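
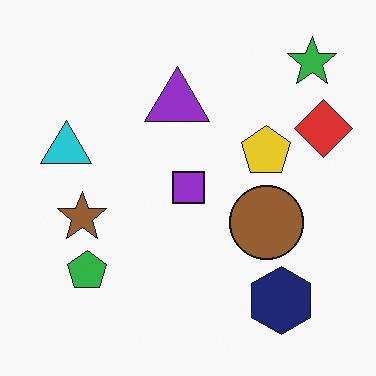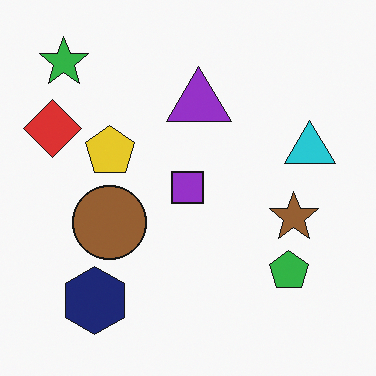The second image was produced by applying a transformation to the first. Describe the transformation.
The image was flipped horizontally (left ↔ right).

The red diamond is in the right of the first image and the left of the second — shapes on opposite sides of the vertical midline have swapped in a mirror flip.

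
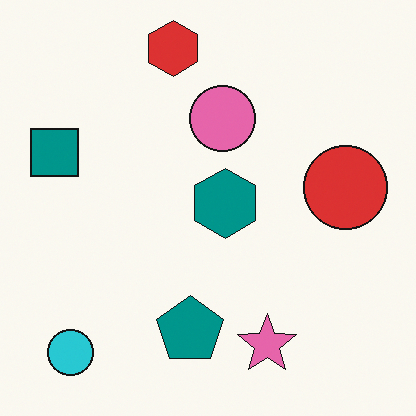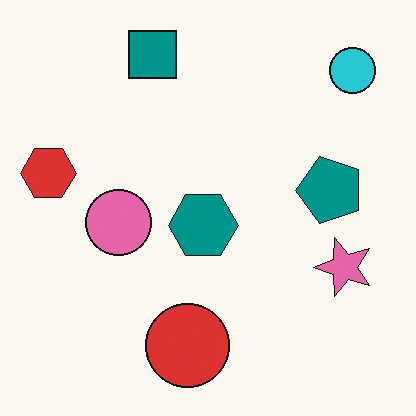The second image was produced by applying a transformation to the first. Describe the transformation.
The second image is the first transposed (reflected across the top-left ↔ bottom-right diagonal).

Shapes have swapped their row and column positions — what was in the top-right is now in the bottom-left — a diagonal reflection.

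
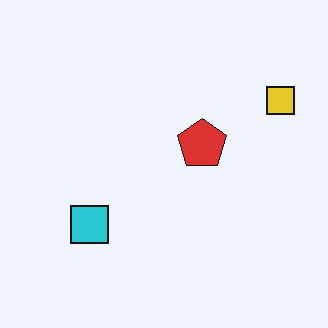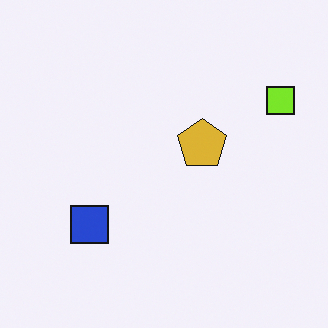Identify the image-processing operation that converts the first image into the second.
This is the original image hue-shifted slightly.

Every shape's color has rotated by the same amount around the hue wheel — a uniform hue shift.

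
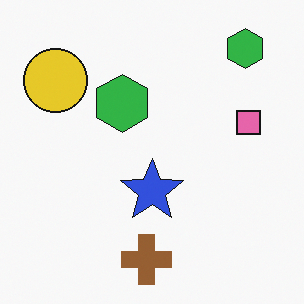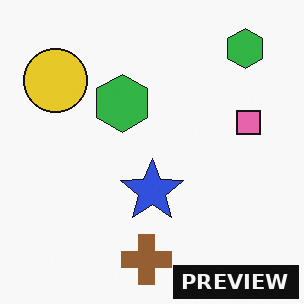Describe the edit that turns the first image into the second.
The second image is the first watermarked with the text "PREVIEW" in the lower-right corner.

A dark label reading "PREVIEW" appears in the lower-right corner.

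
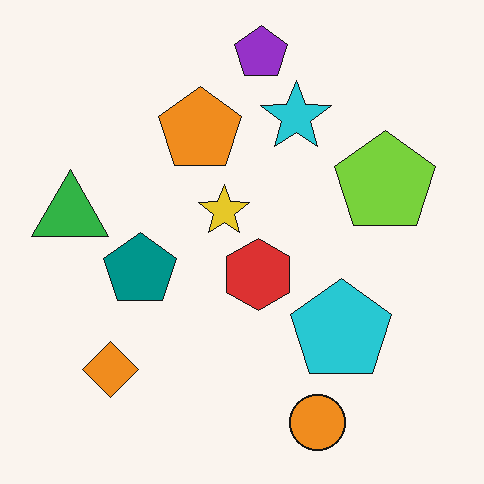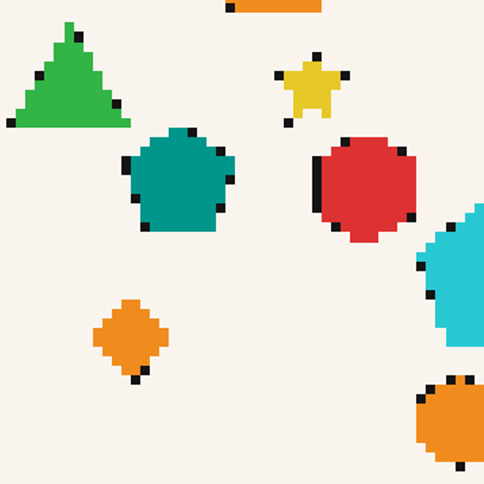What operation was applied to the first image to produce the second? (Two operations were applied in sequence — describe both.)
It was moderately pixelated, then cropped slightly and scaled back up.

Shapes are reduced to large square blocks; fine edges and outlines are lost — a downscale-then-upscale (mosaic) effect. The visible shapes are larger and the field of view is narrower; shapes near the original edges may be partly or wholly outside the frame — a crop-and-rescale.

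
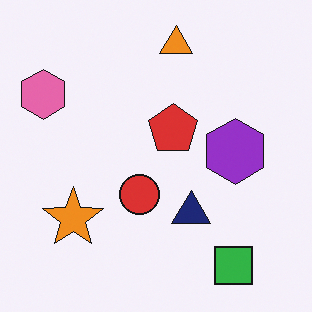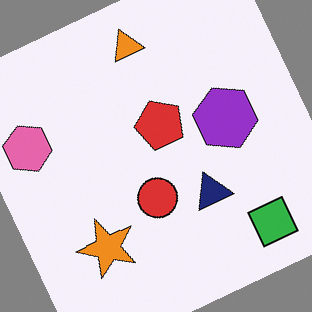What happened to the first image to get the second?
The transformation is: rotated counter-clockwise by a clearly visible amount.

Every shape is tilted by the same angle and the image corners show triangular fill wedges — a whole-image rotation by a non-right angle.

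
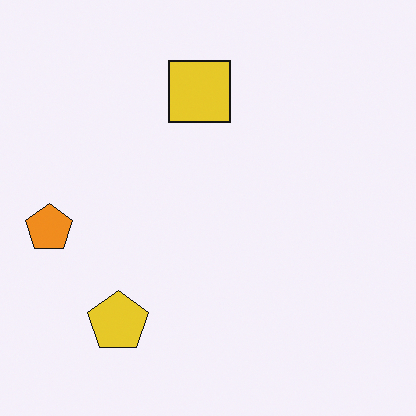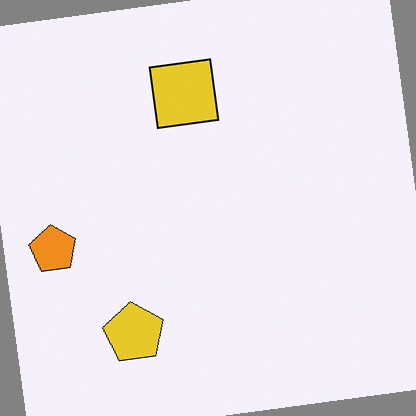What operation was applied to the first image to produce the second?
The image was rotated counter-clockwise by a slight angle.

Every shape is tilted by the same angle and the image corners show triangular fill wedges — a whole-image rotation by a non-right angle.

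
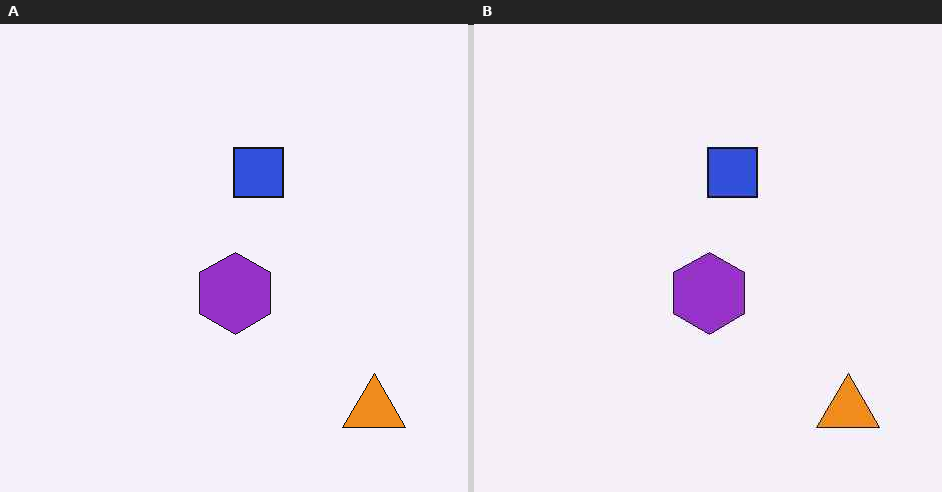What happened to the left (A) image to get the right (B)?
This is the original image given moderate JPEG compression.

Blocky 8×8 compression artifacts appear around shape edges and the flat background shows ringing — characteristic JPEG degradation.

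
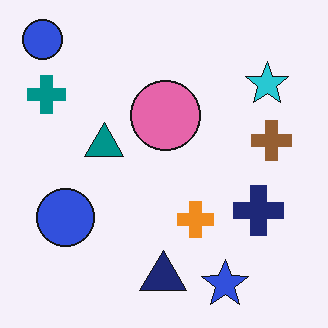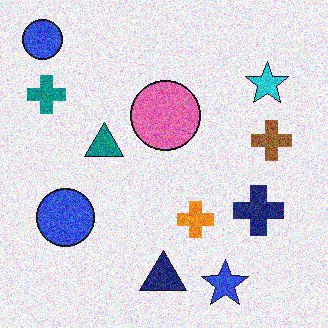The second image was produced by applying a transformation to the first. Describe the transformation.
The image was degraded with strong gaussian noise.

Random speckle covers the whole image, including the flat background.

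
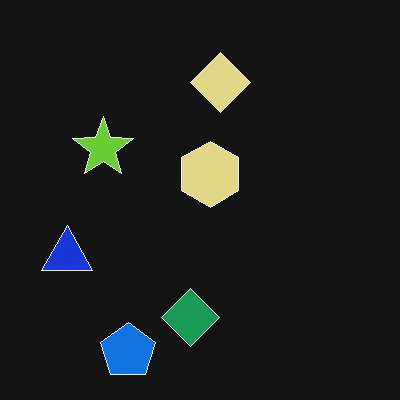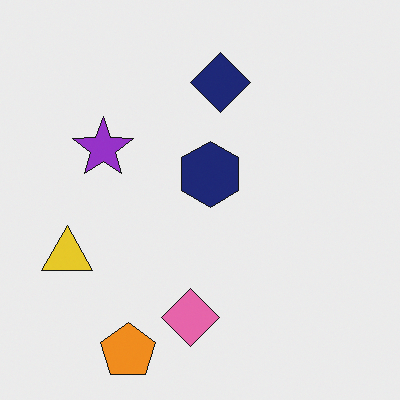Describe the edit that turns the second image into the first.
The first image is the second color-inverted (negative).

The light background has become dark and every shape's color is its complement — a photographic negative.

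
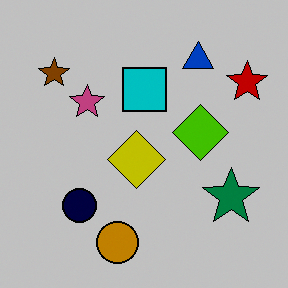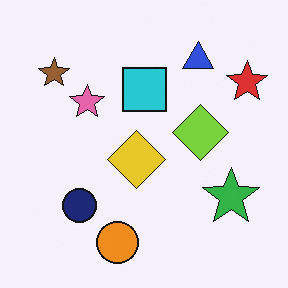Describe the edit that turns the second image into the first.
The transformation is: heavily posterized to just a handful of flat colors.

Each flat color has snapped to a coarser quantized level — most visibly, the near-white background has dropped to a flat grey.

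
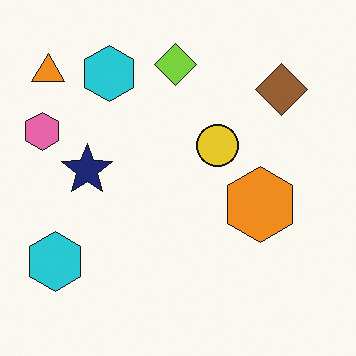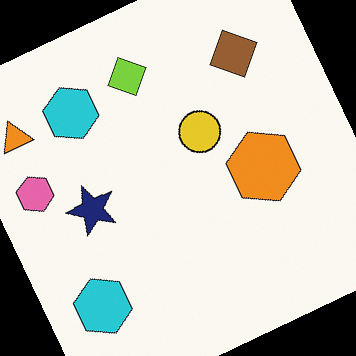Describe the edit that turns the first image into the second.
The transformation is: rotated counter-clockwise by a clearly visible amount.

Every shape is tilted by the same angle and the image corners show triangular fill wedges — a whole-image rotation by a non-right angle.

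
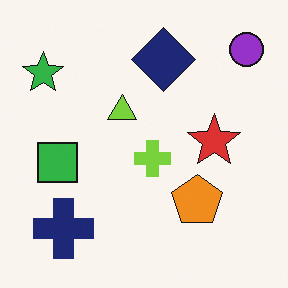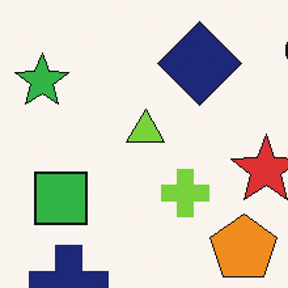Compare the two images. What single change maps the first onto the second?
It was cropped slightly and scaled back up.

The visible shapes are larger and the field of view is narrower; shapes near the original edges may be partly or wholly outside the frame — a crop-and-rescale.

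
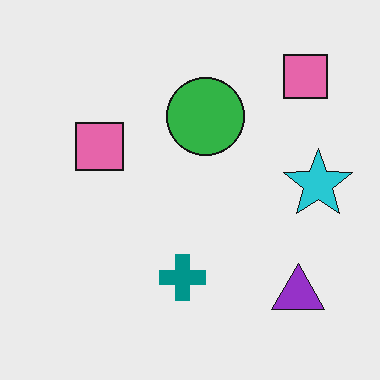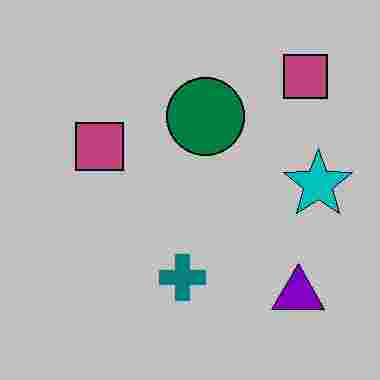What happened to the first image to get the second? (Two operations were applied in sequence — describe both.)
It was aggressively posterized, then heavily JPEG-compressed with obvious blocking artifacts.

Each flat color has snapped to a coarser quantized level — most visibly, the near-white background has dropped to a flat grey. Blocky 8×8 compression artifacts appear around shape edges and the flat background shows ringing — characteristic JPEG degradation.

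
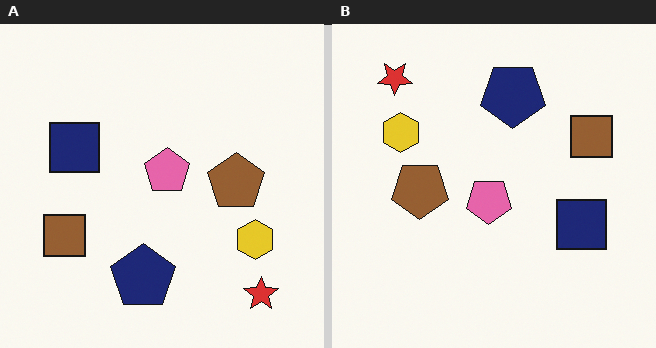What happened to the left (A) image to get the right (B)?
This is the original image rotated 180°.

The red star sits in the bottom-right of the left (A) image and the top-left of the right (B) — consistent with a whole-image 180° rotation.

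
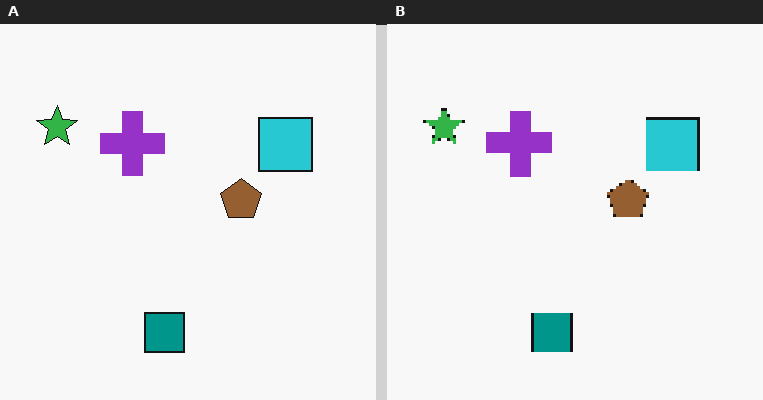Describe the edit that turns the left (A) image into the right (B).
The transformation is: lightly pixelated (a mild mosaic effect).

Shapes are reduced to large square blocks; fine edges and outlines are lost — a downscale-then-upscale (mosaic) effect.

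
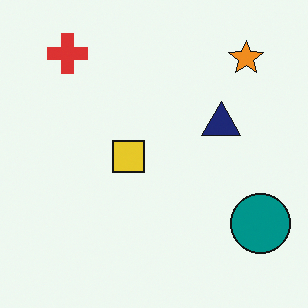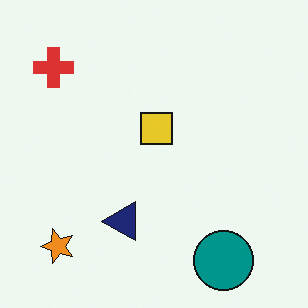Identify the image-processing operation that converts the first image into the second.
The image was transposed (reflected across the top-left ↔ bottom-right diagonal).

Shapes have swapped their row and column positions — what was in the top-right is now in the bottom-left — a diagonal reflection.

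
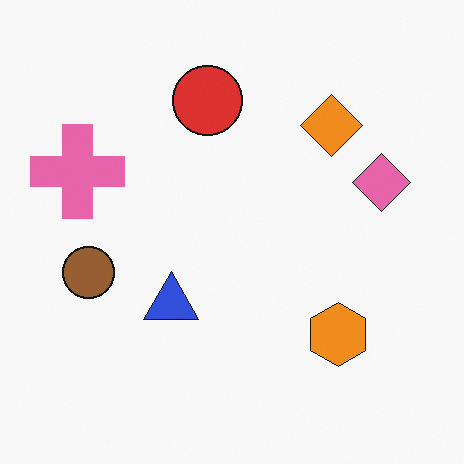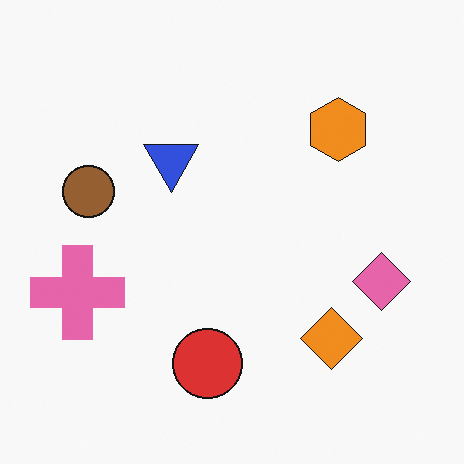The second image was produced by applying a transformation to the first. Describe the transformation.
Flipped vertically (top ↔ bottom).

The red circle is in the top of the first image and the bottom of the second — shapes on opposite sides of the horizontal midline have swapped in a mirror flip.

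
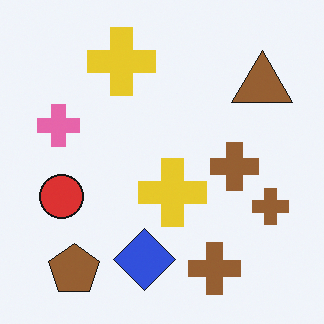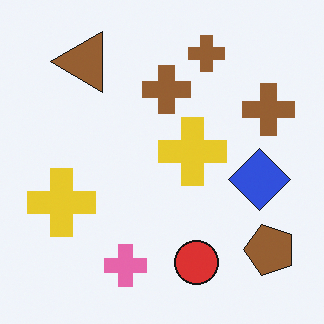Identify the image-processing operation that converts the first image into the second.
This is the original image rotated 90° counter-clockwise.

The brown pentagon sits in the bottom-left of the first image and the bottom-right of the second — consistent with a whole-image 90° counter-clockwise rotation.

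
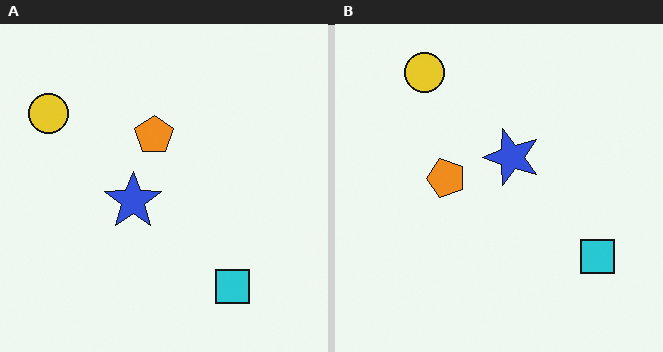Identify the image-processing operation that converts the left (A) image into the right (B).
Transposed (reflected across the top-left ↔ bottom-right diagonal).

Shapes have swapped their row and column positions — what was in the top-right is now in the bottom-left — a diagonal reflection.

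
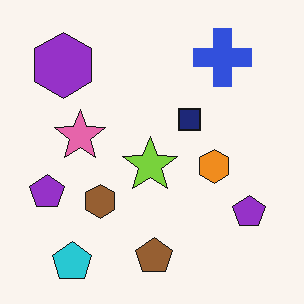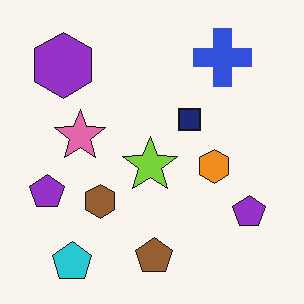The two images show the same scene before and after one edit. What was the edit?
The image was JPEG-compressed with visible artifacts.

Blocky 8×8 compression artifacts appear around shape edges and the flat background shows ringing — characteristic JPEG degradation.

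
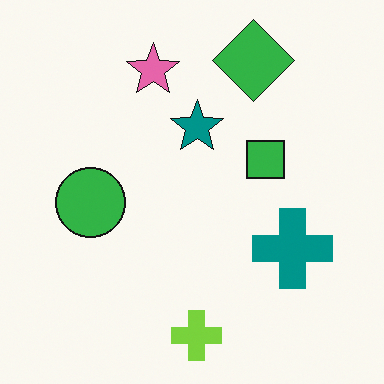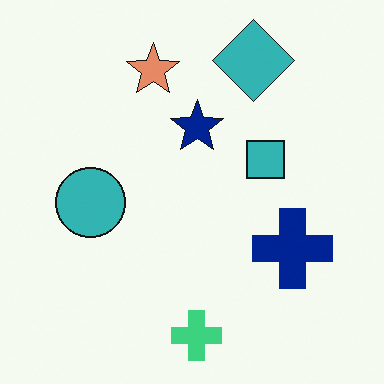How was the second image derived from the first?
The second image is the first hue-shifted slightly.

Every shape's color has rotated by the same amount around the hue wheel — a uniform hue shift.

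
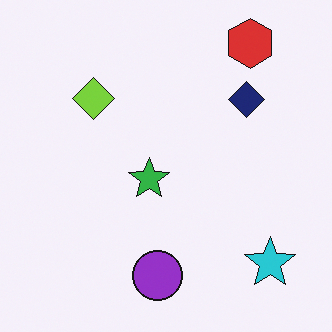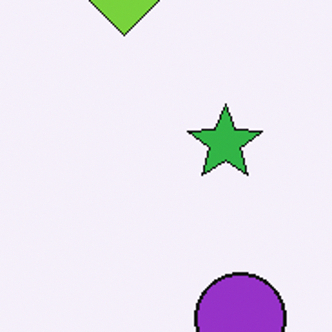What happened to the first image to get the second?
Cropped tightly and scaled back up.

The visible shapes are larger and the field of view is narrower; shapes near the original edges may be partly or wholly outside the frame — a crop-and-rescale.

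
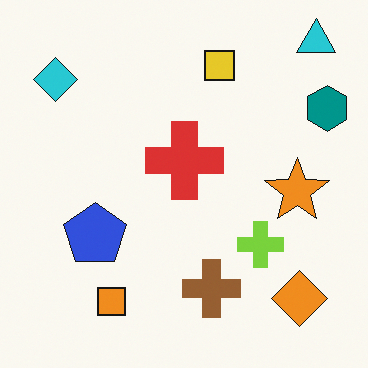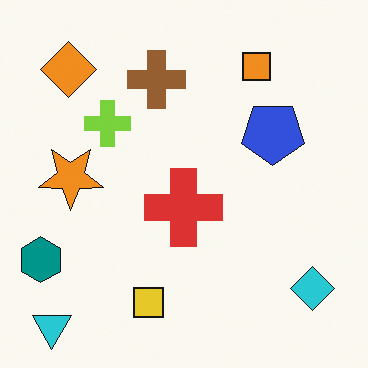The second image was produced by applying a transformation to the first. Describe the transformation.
It was rotated 180°.

The cyan triangle sits in the top-right of the first image and the bottom-left of the second — consistent with a whole-image 180° rotation.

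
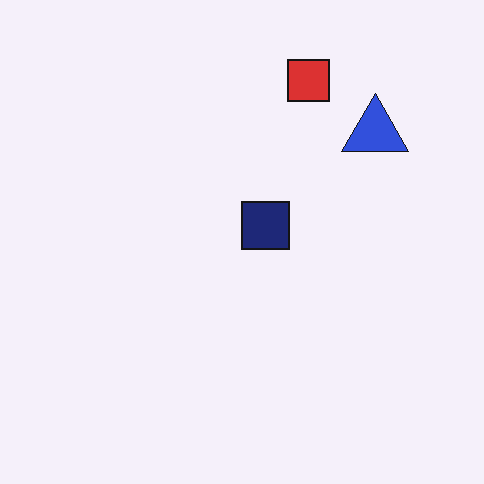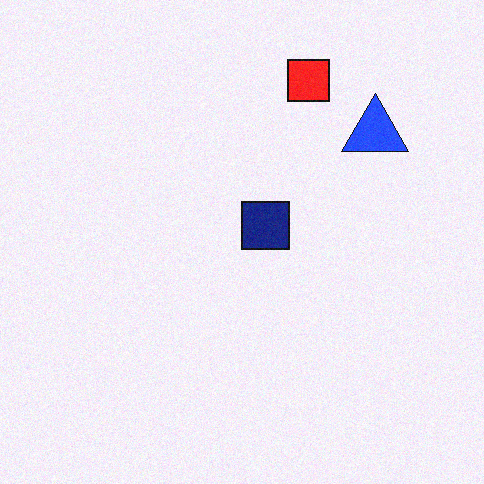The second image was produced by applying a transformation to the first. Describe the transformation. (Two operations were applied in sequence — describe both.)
It was slightly oversaturated, then degraded with a light layer of grain.

All colors are more vivid — a global saturation change. Random speckle covers the whole image, including the flat background.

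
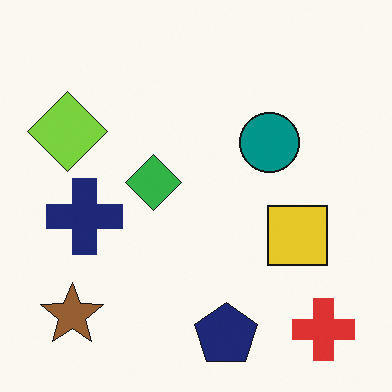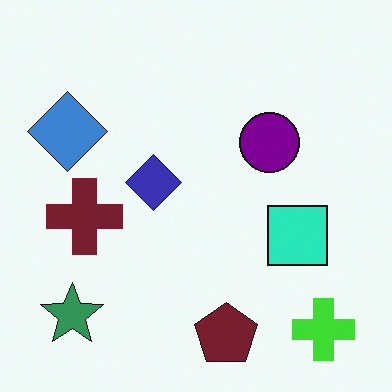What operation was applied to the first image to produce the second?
Hue-shifted noticeably.

Every shape's color has rotated by the same amount around the hue wheel — a uniform hue shift.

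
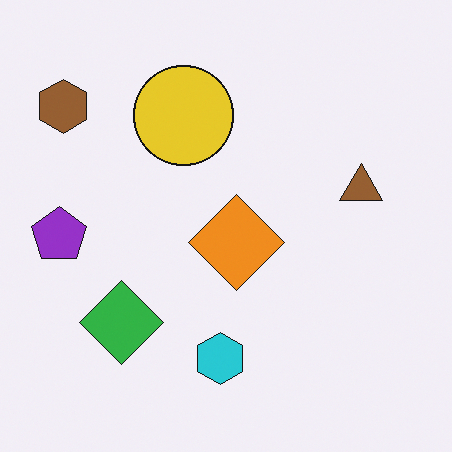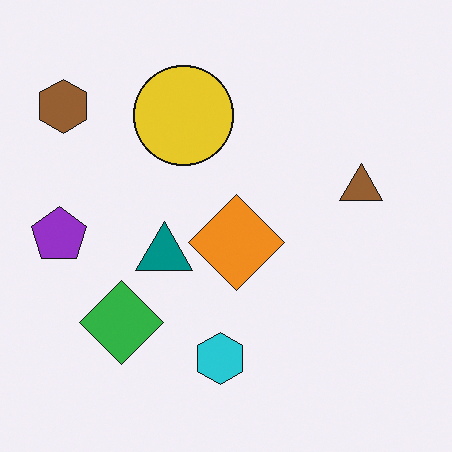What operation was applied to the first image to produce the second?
The image was overlaid with an additional teal triangle.

A teal triangle appears in the second image that is absent from the first.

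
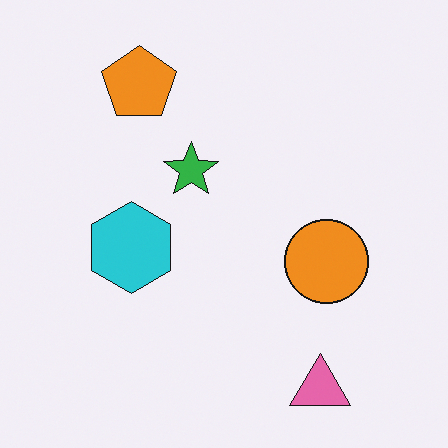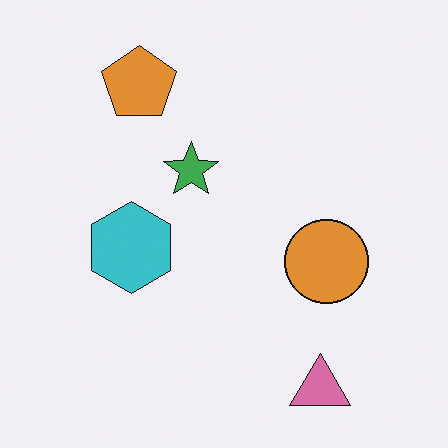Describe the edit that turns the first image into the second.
Slightly desaturated.

All colors are more muted and greyish — a global saturation change.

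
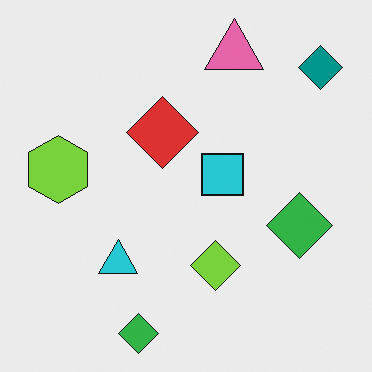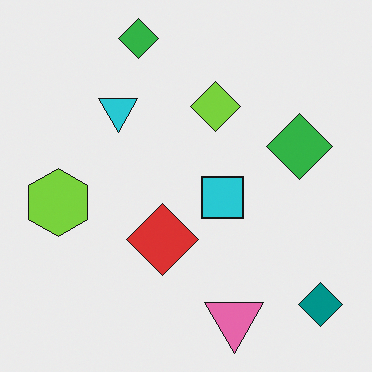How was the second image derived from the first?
This is the original image flipped vertically (top ↔ bottom).

The pink triangle is in the top of the first image and the bottom of the second — shapes on opposite sides of the horizontal midline have swapped in a mirror flip.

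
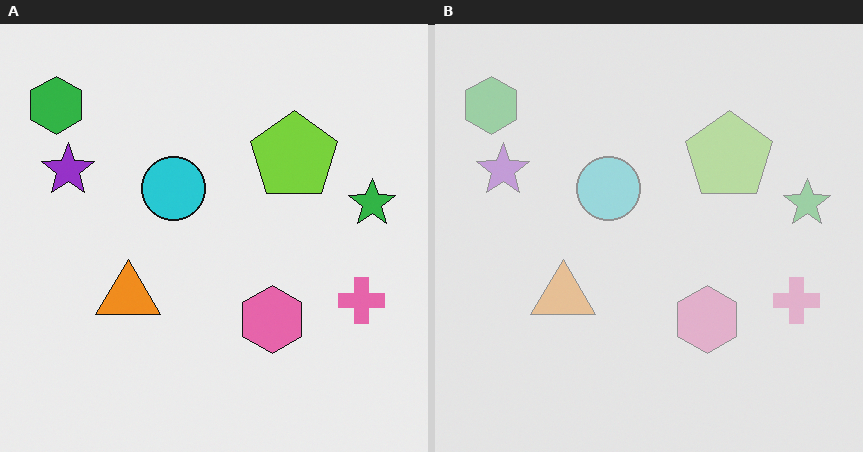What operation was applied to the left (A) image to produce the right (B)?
It was washed out (contrast reduced).

Tones are pushed toward mid-grey across the whole image — a global contrast change.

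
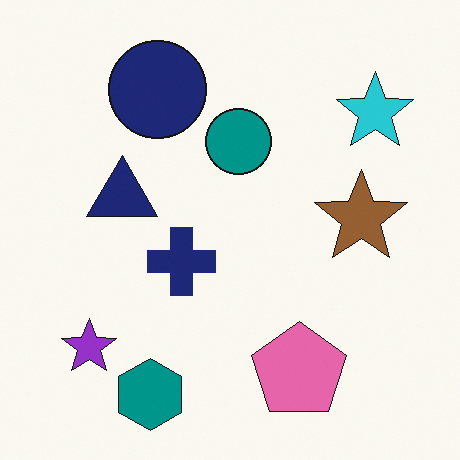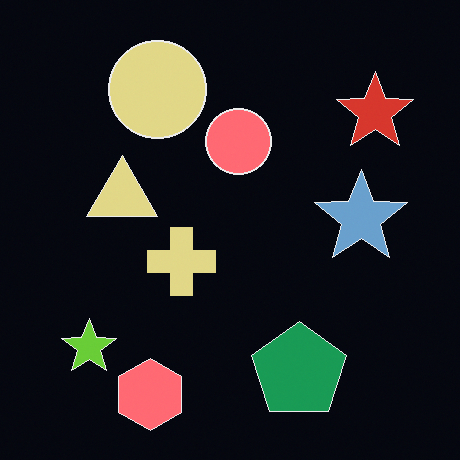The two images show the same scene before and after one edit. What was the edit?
The second image is the first color-inverted (negative).

The light background has become dark and every shape's color is its complement — a photographic negative.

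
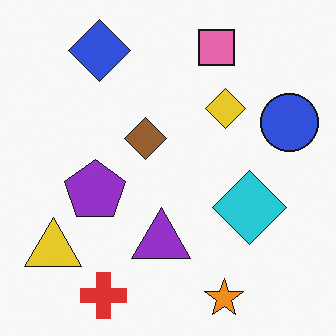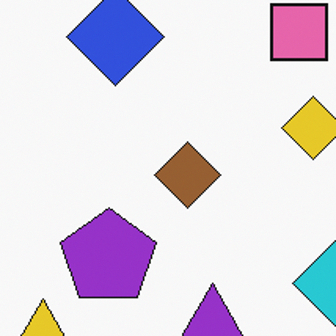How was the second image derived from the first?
Cropped slightly and scaled back up.

The visible shapes are larger and the field of view is narrower; shapes near the original edges may be partly or wholly outside the frame — a crop-and-rescale.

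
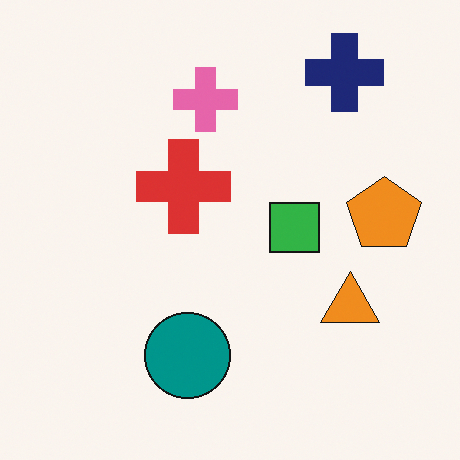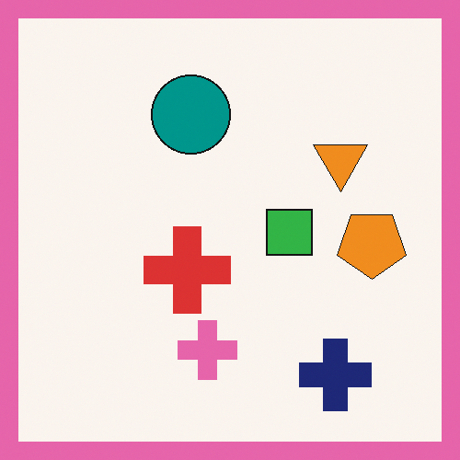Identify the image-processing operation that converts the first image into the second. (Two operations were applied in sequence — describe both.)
Flipped vertically (top ↔ bottom), then framed with a pink border.

The navy cross is in the top-right of the first image and the bottom-right of the second — shapes on opposite sides of the horizontal midline have swapped in a mirror flip. A solid pink frame runs around the edge of the second image, with the content slightly shrunk inside it.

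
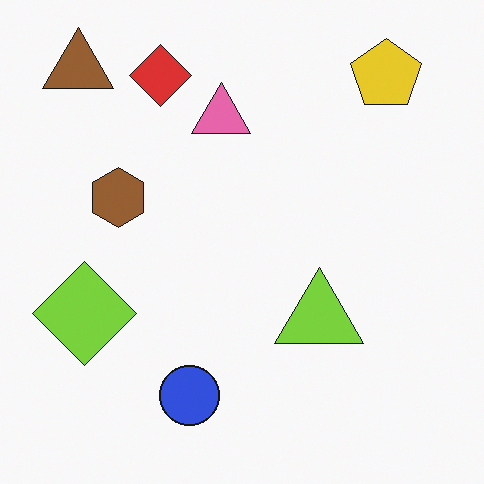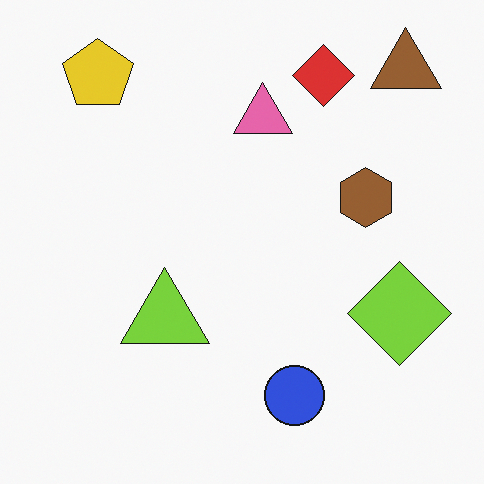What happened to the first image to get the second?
The transformation is: flipped horizontally (left ↔ right).

The brown triangle is in the top-left of the first image and the top-right of the second — shapes on opposite sides of the vertical midline have swapped in a mirror flip.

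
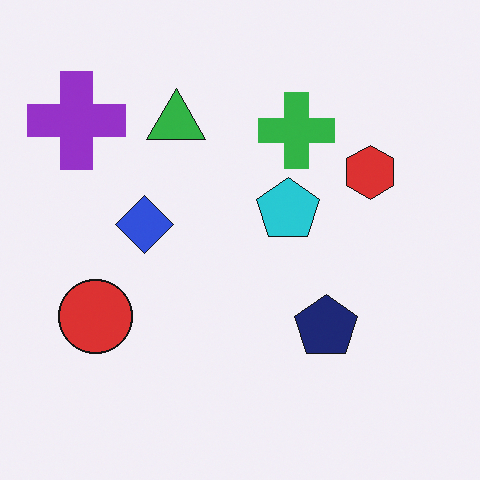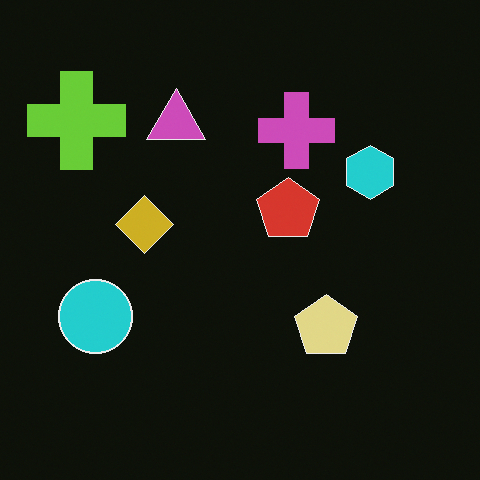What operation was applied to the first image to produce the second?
The transformation is: color-inverted (negative).

The light background has become dark and every shape's color is its complement — a photographic negative.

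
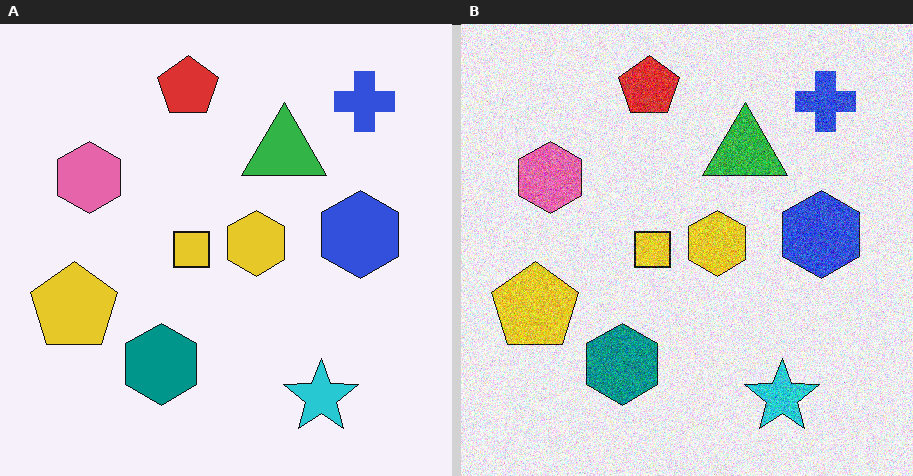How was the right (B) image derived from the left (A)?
The transformation is: degraded with heavy additive noise.

Random speckle covers the whole image, including the flat background.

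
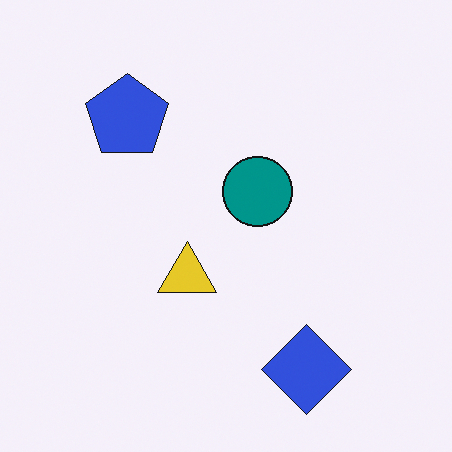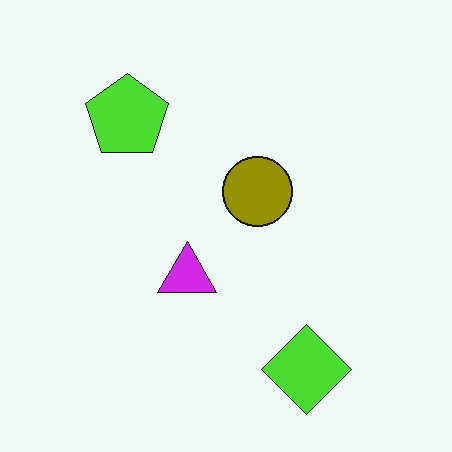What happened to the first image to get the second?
The transformation is: hue-shifted through roughly half the color wheel.

Every shape's color has rotated by the same amount around the hue wheel — a uniform hue shift.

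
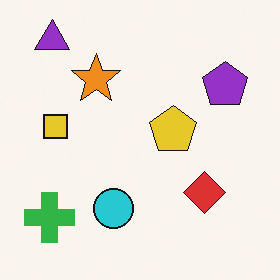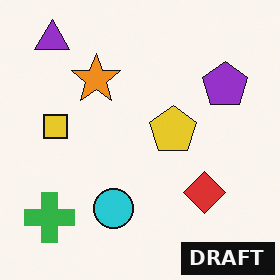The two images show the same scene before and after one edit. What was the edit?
The transformation is: watermarked with the text "DRAFT" in the lower-right corner.

A dark label reading "DRAFT" appears in the lower-right corner.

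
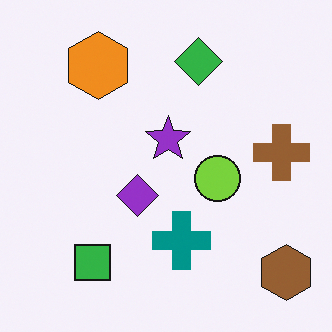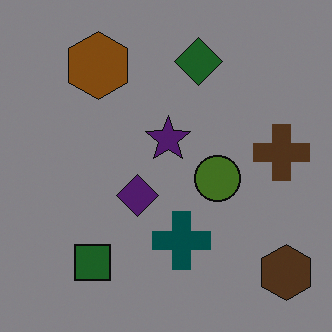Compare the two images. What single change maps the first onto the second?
The image was substantially darkened.

Every pixel — background and shapes alike — is uniformly darkened.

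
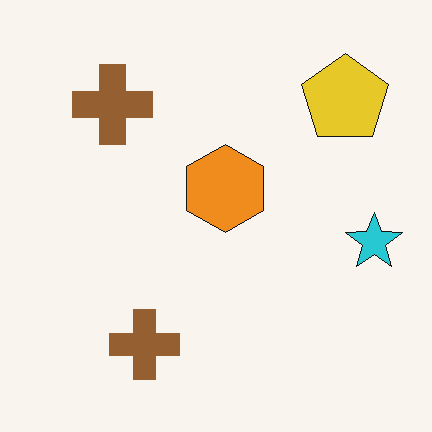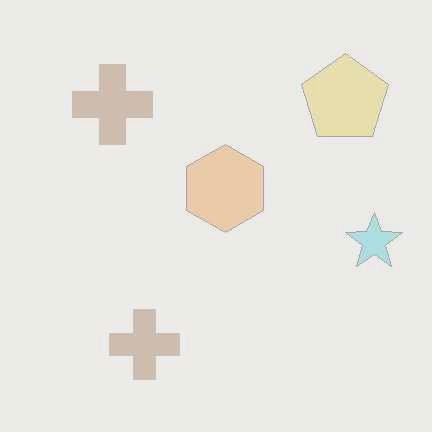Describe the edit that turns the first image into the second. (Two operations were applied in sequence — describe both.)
The transformation is: degraded with heavy JPEG compression, then washed out (contrast reduced).

Blocky 8×8 compression artifacts appear around shape edges and the flat background shows ringing — characteristic JPEG degradation. Tones are pushed toward mid-grey across the whole image — a global contrast change.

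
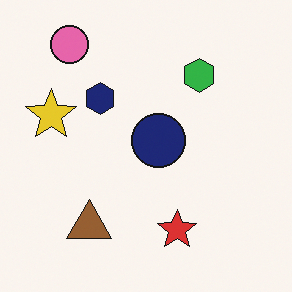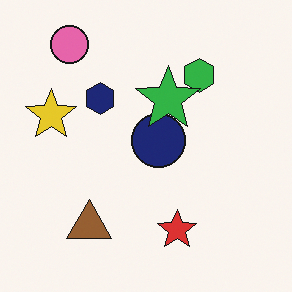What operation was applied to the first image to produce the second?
The transformation is: overlaid with an additional green star.

A green star appears in the second image that is absent from the first.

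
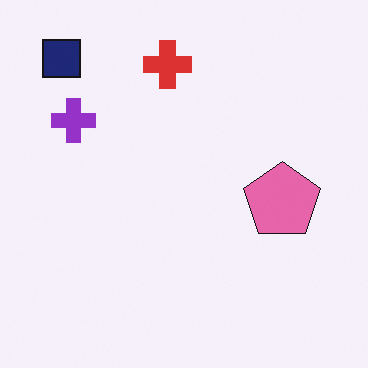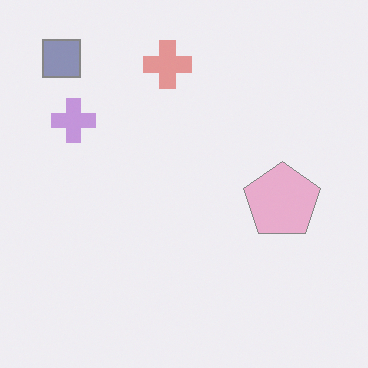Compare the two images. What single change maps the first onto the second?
The image was washed out (contrast reduced).

Tones are pushed toward mid-grey across the whole image — a global contrast change.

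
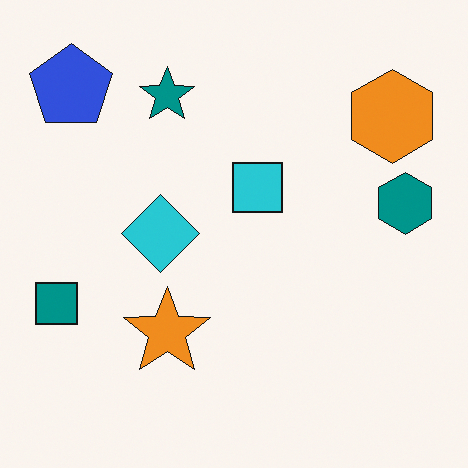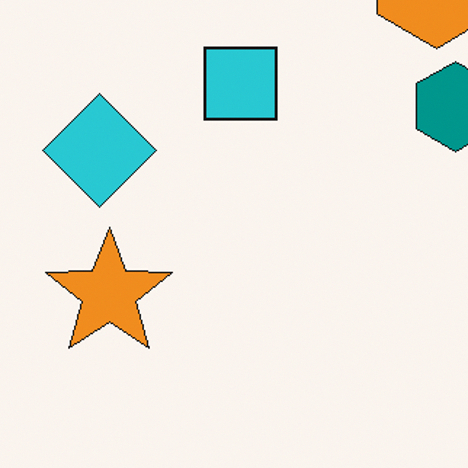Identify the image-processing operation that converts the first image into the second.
This is the original image cropped slightly and scaled back up.

The visible shapes are larger and the field of view is narrower; shapes near the original edges may be partly or wholly outside the frame — a crop-and-rescale.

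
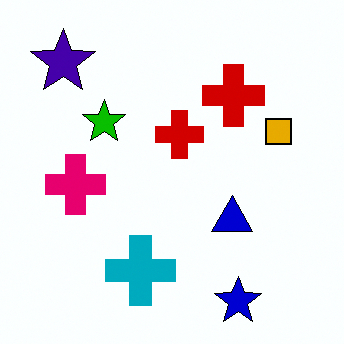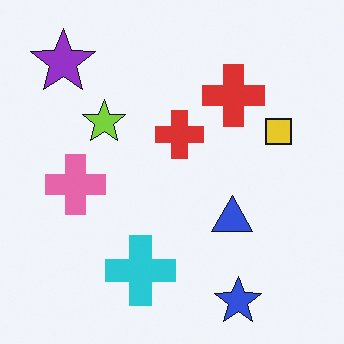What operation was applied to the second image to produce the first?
This is the original image boosted in contrast.

Tones are pushed away from mid-grey across the whole image — a global contrast change.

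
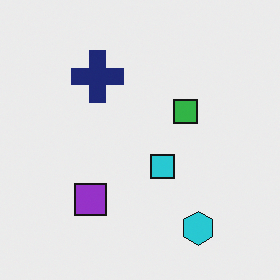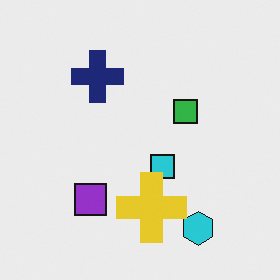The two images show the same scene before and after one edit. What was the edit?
The image was overlaid with an additional yellow cross.

A yellow cross appears in the second image that is absent from the first.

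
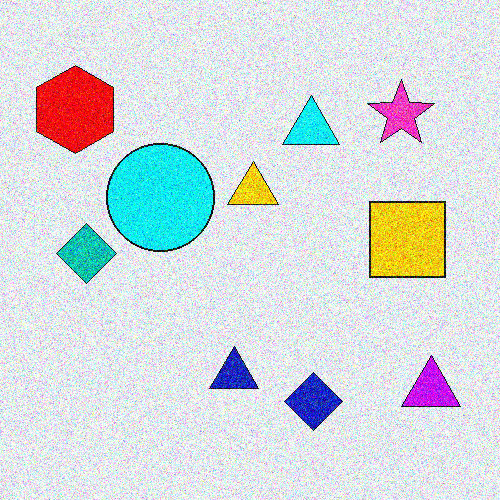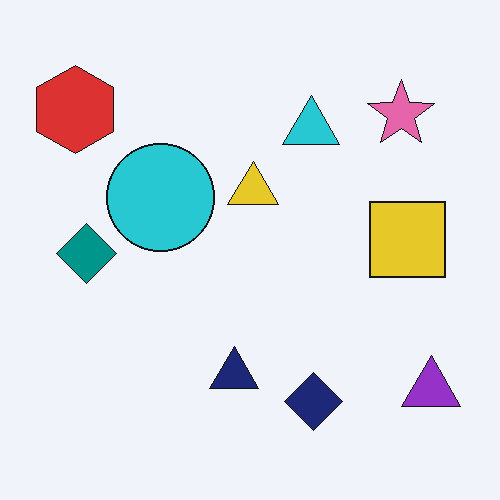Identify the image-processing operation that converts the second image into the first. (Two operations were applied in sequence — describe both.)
Made much more vivid (saturation change), then degraded with heavy additive noise.

All colors are more vivid — a global saturation change. Random speckle covers the whole image, including the flat background.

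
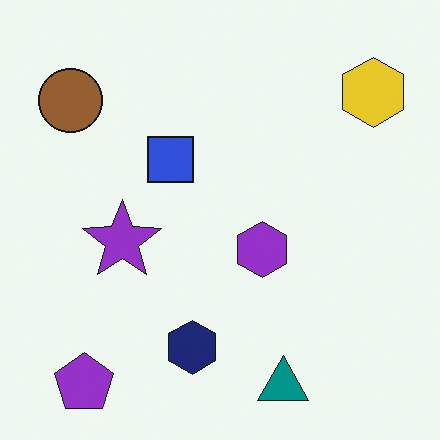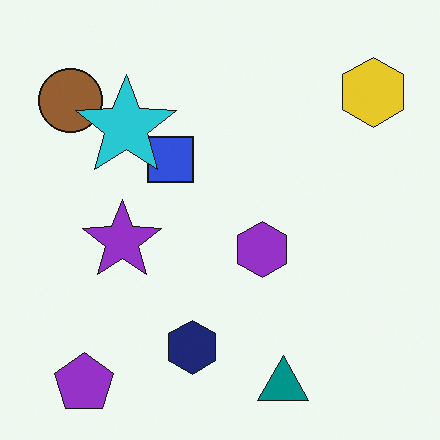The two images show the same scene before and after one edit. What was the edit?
The transformation is: overlaid with an additional cyan star.

A cyan star appears in the second image that is absent from the first.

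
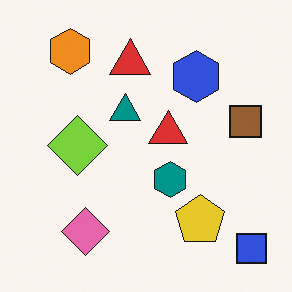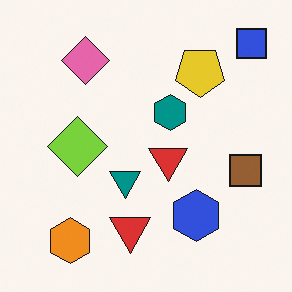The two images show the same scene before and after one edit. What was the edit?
This is the original image flipped vertically (top ↔ bottom).

The blue square is in the bottom-right of the first image and the top-right of the second — shapes on opposite sides of the horizontal midline have swapped in a mirror flip.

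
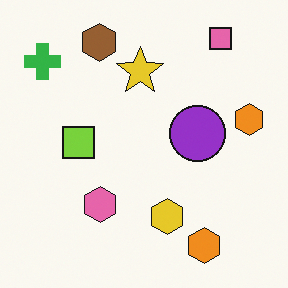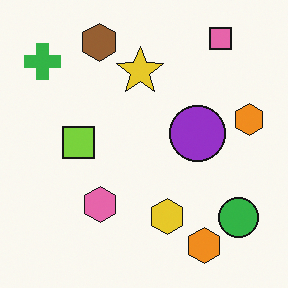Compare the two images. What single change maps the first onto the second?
Overlaid with an additional green circle.

A green circle appears in the second image that is absent from the first.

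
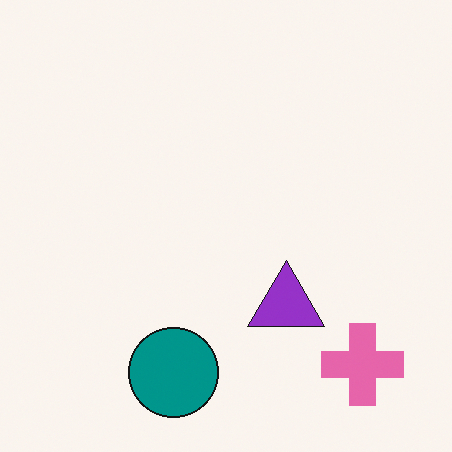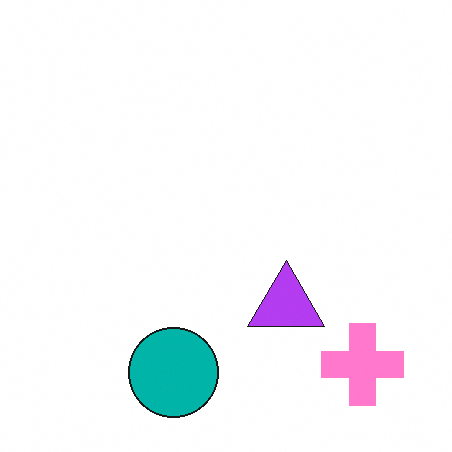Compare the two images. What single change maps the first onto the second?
It was slightly brightened.

Every pixel — background and shapes alike — is uniformly brightened.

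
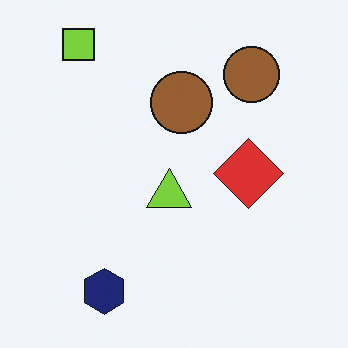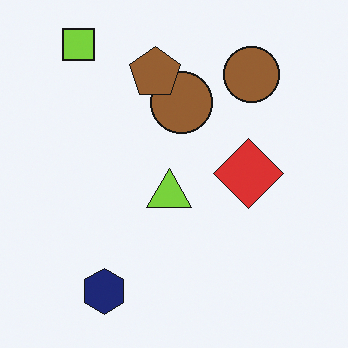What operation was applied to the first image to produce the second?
The transformation is: overlaid with an additional brown pentagon.

A brown pentagon appears in the second image that is absent from the first.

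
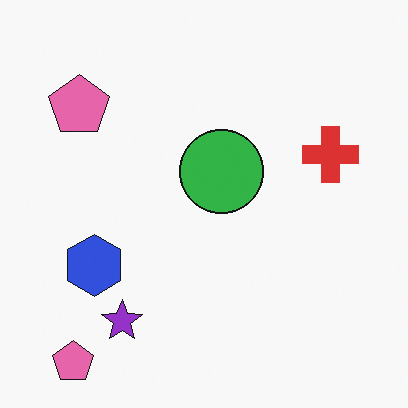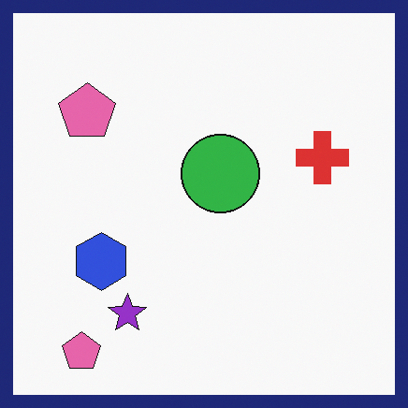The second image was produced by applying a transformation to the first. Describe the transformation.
It was framed with a navy border.

A solid navy frame runs around the edge of the second image, with the content slightly shrunk inside it.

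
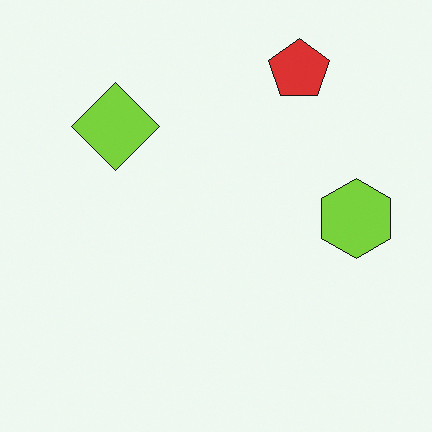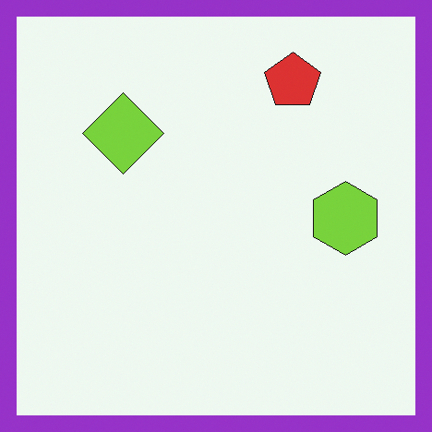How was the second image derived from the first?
The image was framed with a purple border.

A solid purple frame runs around the edge of the second image, with the content slightly shrunk inside it.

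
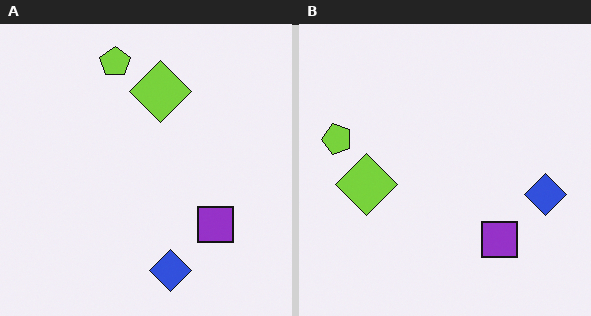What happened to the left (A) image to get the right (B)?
It was transposed (reflected across the top-left ↔ bottom-right diagonal).

Shapes have swapped their row and column positions — what was in the top-right is now in the bottom-left — a diagonal reflection.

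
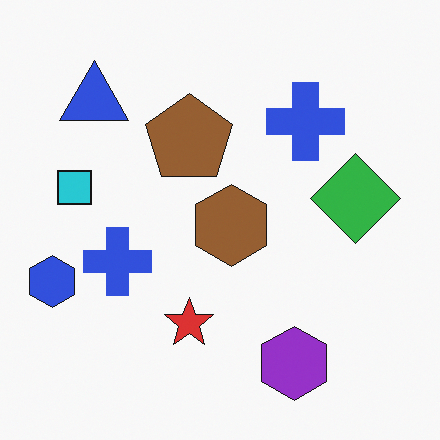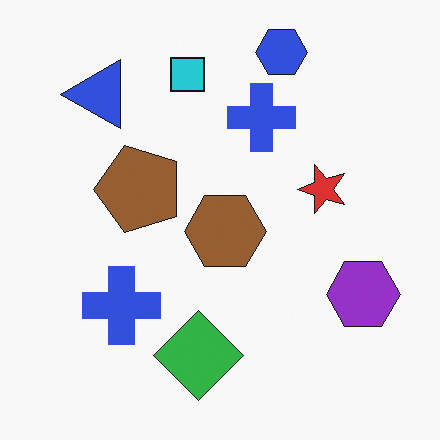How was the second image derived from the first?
The transformation is: transposed (reflected across the top-left ↔ bottom-right diagonal).

Shapes have swapped their row and column positions — what was in the top-right is now in the bottom-left — a diagonal reflection.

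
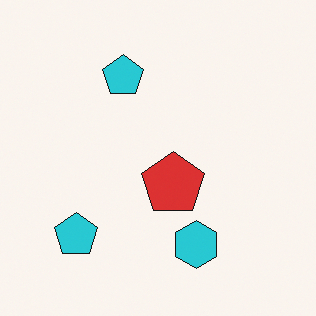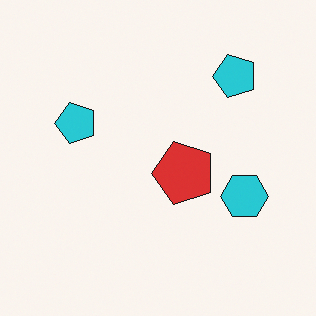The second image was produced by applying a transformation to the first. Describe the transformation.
The image was transposed (reflected across the top-left ↔ bottom-right diagonal).

Shapes have swapped their row and column positions — what was in the top-right is now in the bottom-left — a diagonal reflection.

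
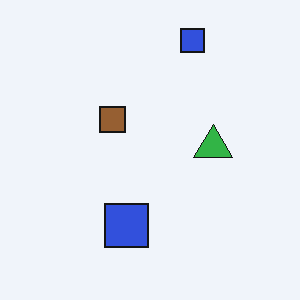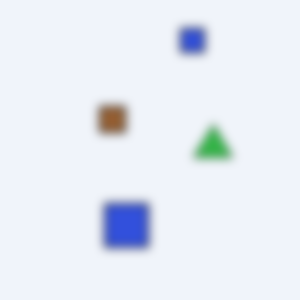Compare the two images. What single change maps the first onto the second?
The second image is the first strongly gaussian-blurred.

Shape edges and outlines are uniformly softened across the whole image.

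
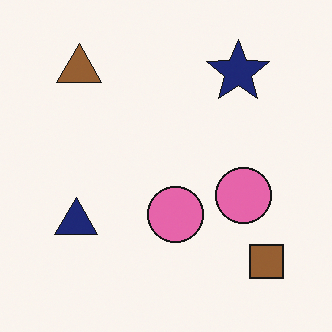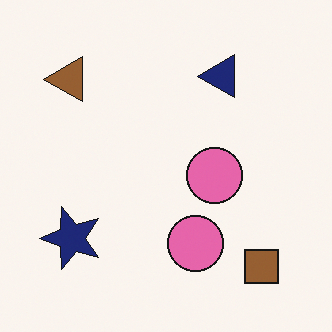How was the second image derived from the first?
Transposed (reflected across the top-left ↔ bottom-right diagonal).

Shapes have swapped their row and column positions — what was in the top-right is now in the bottom-left — a diagonal reflection.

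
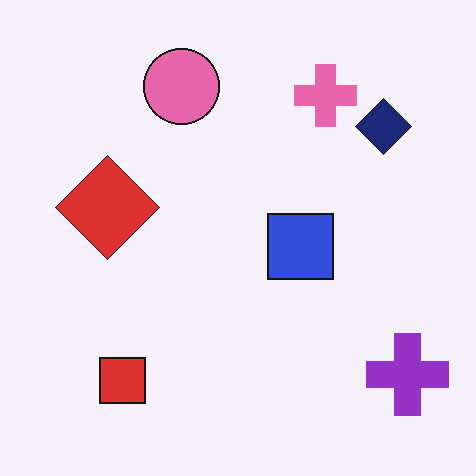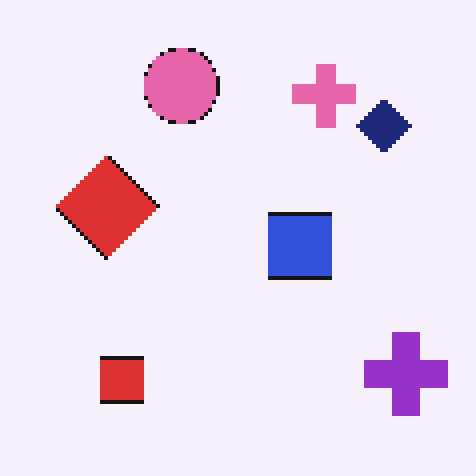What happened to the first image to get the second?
The image was lightly pixelated (a mild mosaic effect).

Shapes are reduced to large square blocks; fine edges and outlines are lost — a downscale-then-upscale (mosaic) effect.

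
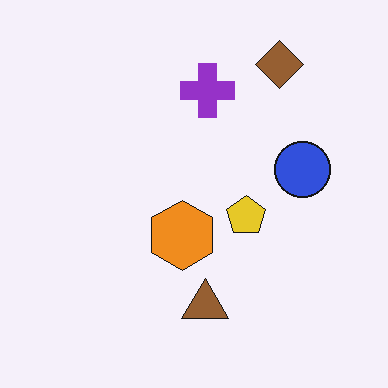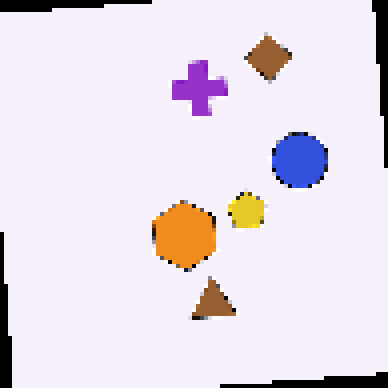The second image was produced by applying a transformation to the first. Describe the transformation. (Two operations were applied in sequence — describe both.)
Rotated counter-clockwise by a small amount, then lightly pixelated (a mild mosaic effect).

Every shape is tilted by the same angle and the image corners show triangular fill wedges — a whole-image rotation by a non-right angle. Shapes are reduced to large square blocks; fine edges and outlines are lost — a downscale-then-upscale (mosaic) effect.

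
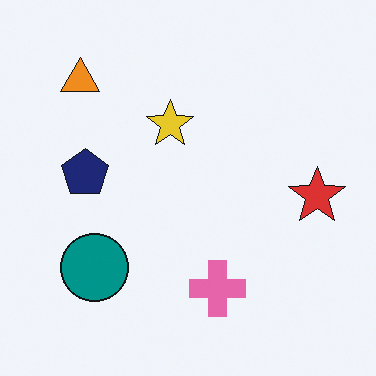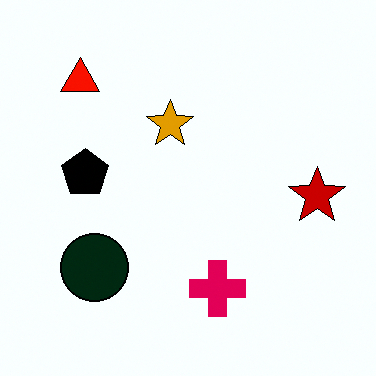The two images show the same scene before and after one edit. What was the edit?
It was boosted in contrast.

Tones are pushed away from mid-grey across the whole image — a global contrast change.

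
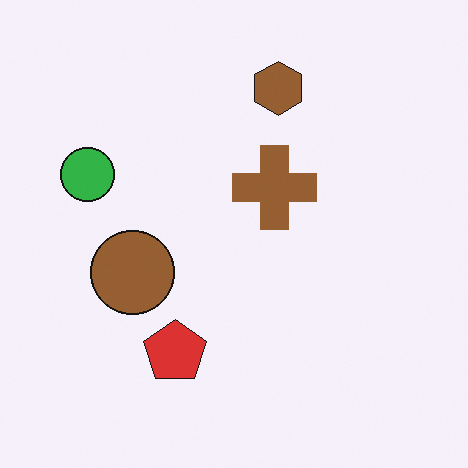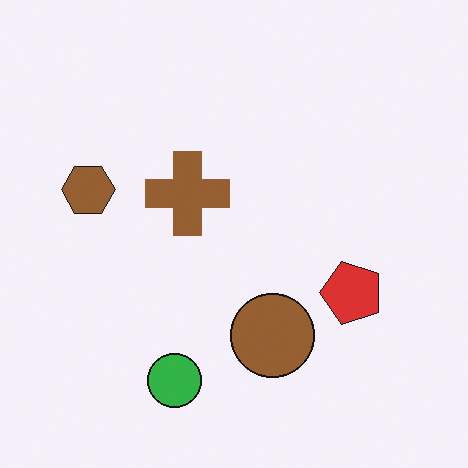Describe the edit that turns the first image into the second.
The image was rotated 90° counter-clockwise.

The green circle sits in the left of the first image and the bottom of the second — consistent with a whole-image 90° counter-clockwise rotation.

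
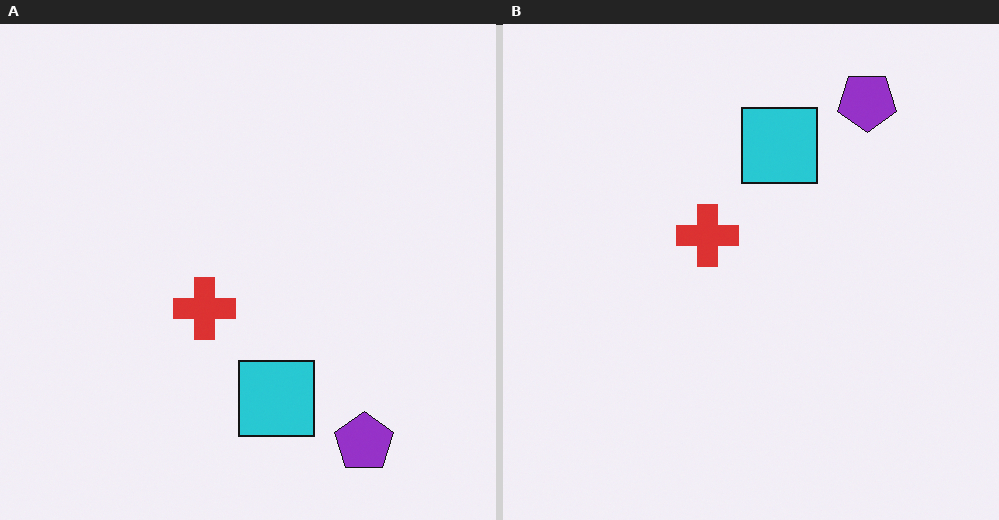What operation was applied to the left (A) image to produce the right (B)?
It was flipped vertically (top ↔ bottom).

The purple pentagon is in the bottom-right of the left (A) image and the top-right of the right (B) — shapes on opposite sides of the horizontal midline have swapped in a mirror flip.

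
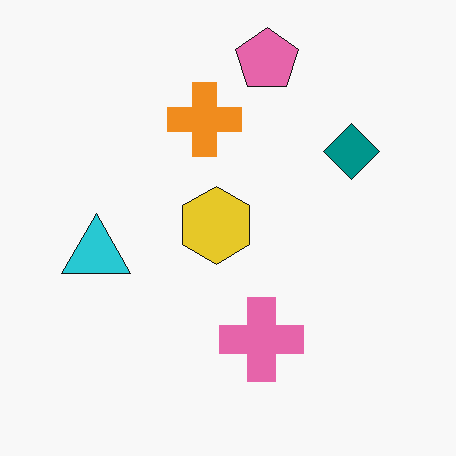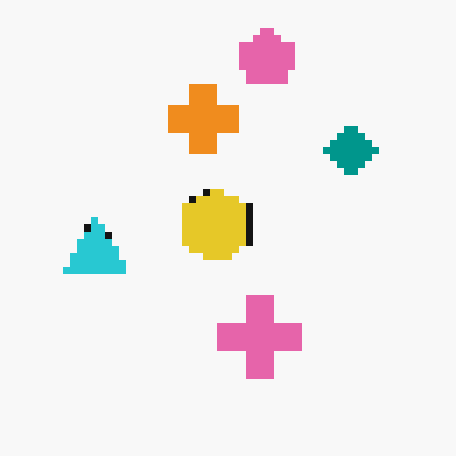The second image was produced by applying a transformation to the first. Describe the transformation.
This is the original image pixelated into visible square blocks.

Shapes are reduced to large square blocks; fine edges and outlines are lost — a downscale-then-upscale (mosaic) effect.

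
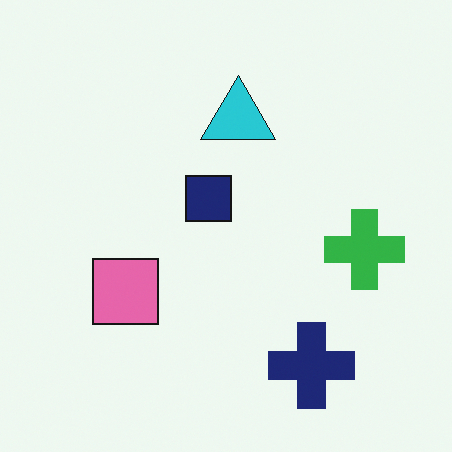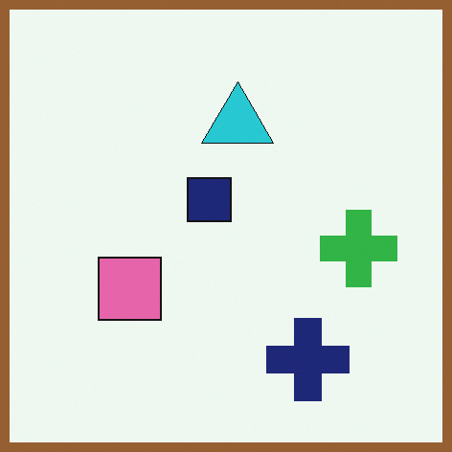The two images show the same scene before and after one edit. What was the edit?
It was framed with a brown border.

A solid brown frame runs around the edge of the second image, with the content slightly shrunk inside it.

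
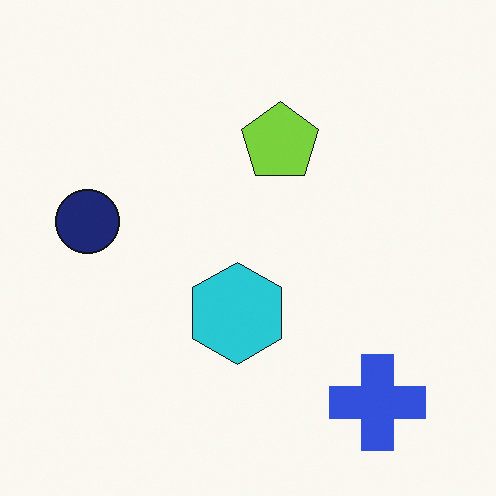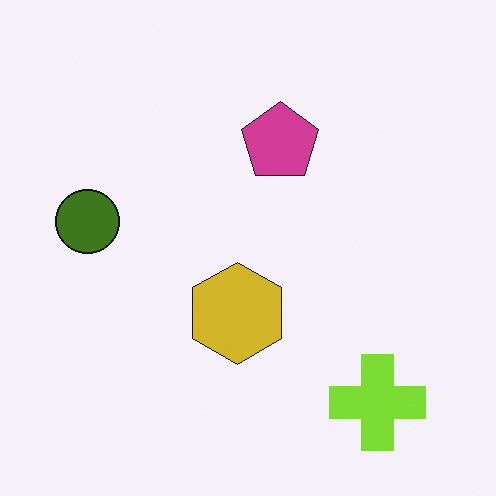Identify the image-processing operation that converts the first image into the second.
It was hue-shifted through roughly half the color wheel.

Every shape's color has rotated by the same amount around the hue wheel — a uniform hue shift.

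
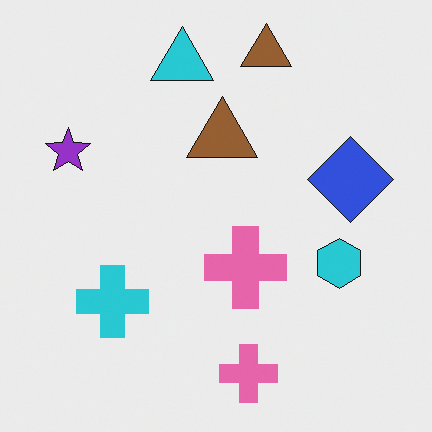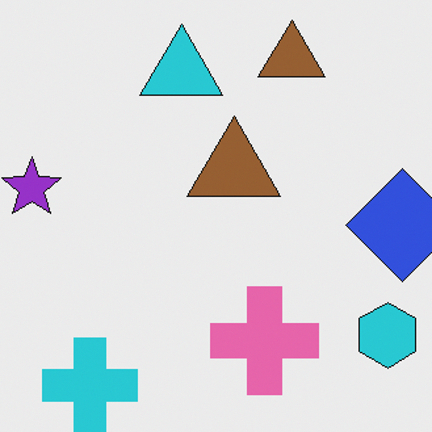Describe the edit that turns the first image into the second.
The image was cropped to a modestly smaller region and rescaled.

The visible shapes are larger and the field of view is narrower; shapes near the original edges may be partly or wholly outside the frame — a crop-and-rescale.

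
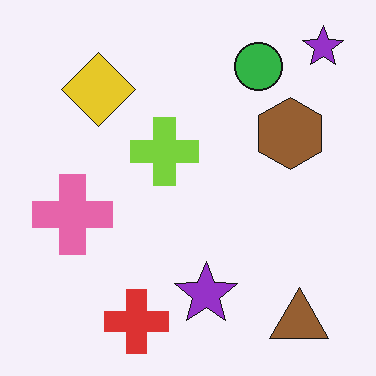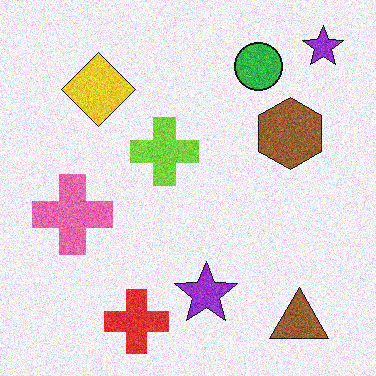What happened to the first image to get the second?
This is the original image degraded with visible gaussian noise.

Random speckle covers the whole image, including the flat background.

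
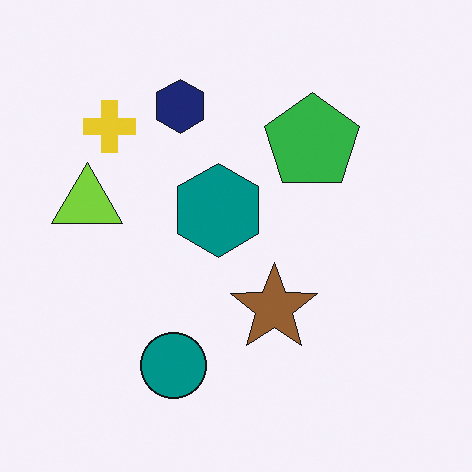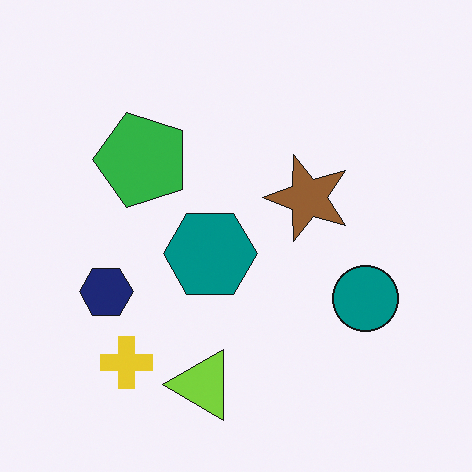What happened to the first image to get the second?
This is the original image rotated 90° counter-clockwise.

The yellow cross sits in the top-left of the first image and the bottom-left of the second — consistent with a whole-image 90° counter-clockwise rotation.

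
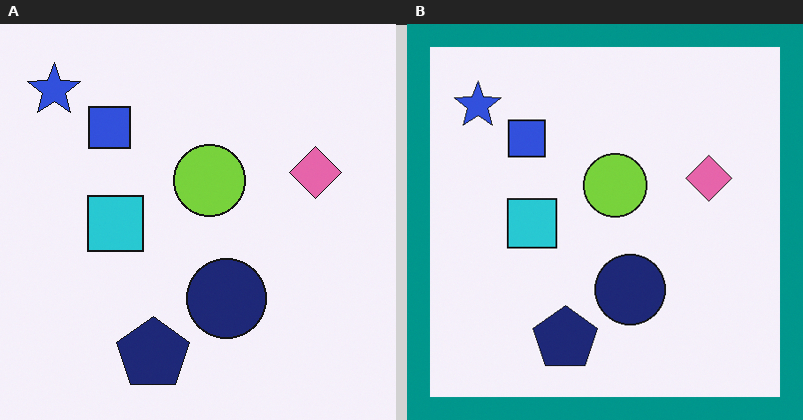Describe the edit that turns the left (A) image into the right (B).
This is the original image framed with a teal border.

A solid teal frame runs around the edge of the right (B) image, with the content slightly shrunk inside it.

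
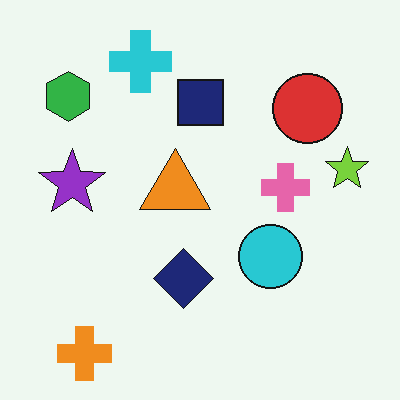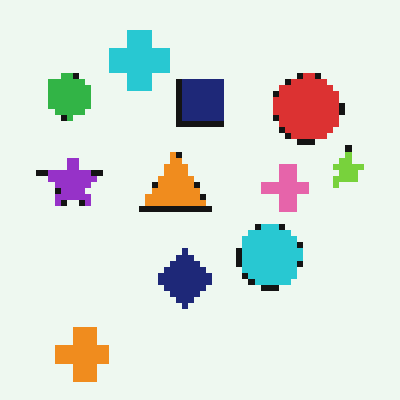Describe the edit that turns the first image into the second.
This is the original image pixelated into visible square blocks.

Shapes are reduced to large square blocks; fine edges and outlines are lost — a downscale-then-upscale (mosaic) effect.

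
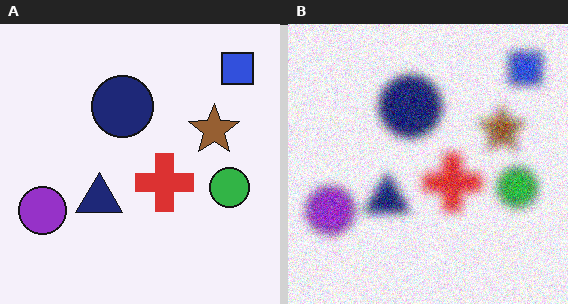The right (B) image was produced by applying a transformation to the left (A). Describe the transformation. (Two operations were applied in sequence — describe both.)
This is the original image strongly gaussian-blurred, then degraded with moderate additive noise.

Shape edges and outlines are uniformly softened across the whole image. Random speckle covers the whole image, including the flat background.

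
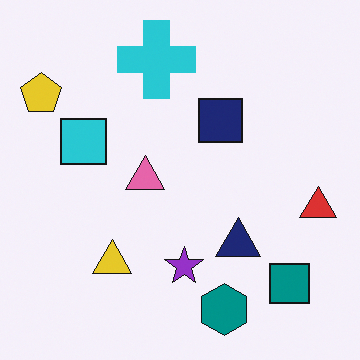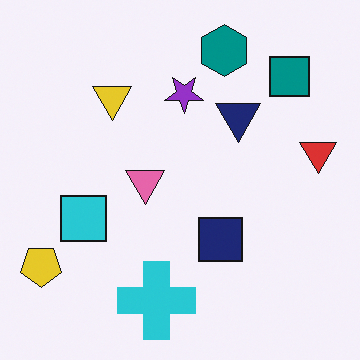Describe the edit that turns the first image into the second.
It was flipped vertically (top ↔ bottom).

The teal hexagon is in the bottom of the first image and the top of the second — shapes on opposite sides of the horizontal midline have swapped in a mirror flip.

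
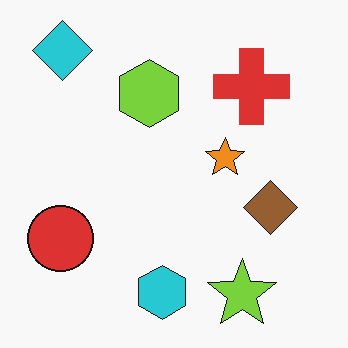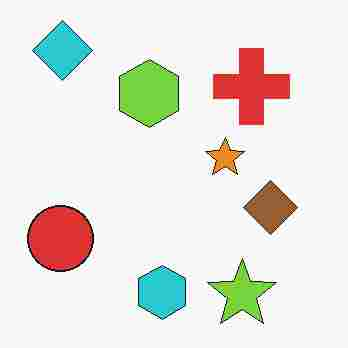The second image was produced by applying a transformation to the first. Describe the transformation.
The image was heavily JPEG-compressed with obvious blocking artifacts.

Blocky 8×8 compression artifacts appear around shape edges and the flat background shows ringing — characteristic JPEG degradation.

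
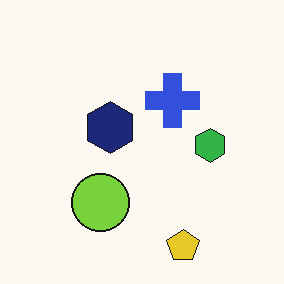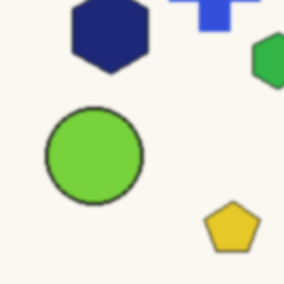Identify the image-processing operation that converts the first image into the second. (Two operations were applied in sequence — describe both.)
The image was lightly blurred, then cropped tightly and scaled back up.

Shape edges and outlines are uniformly softened across the whole image. The visible shapes are larger and the field of view is narrower; shapes near the original edges may be partly or wholly outside the frame — a crop-and-rescale.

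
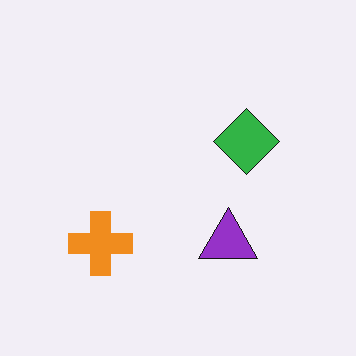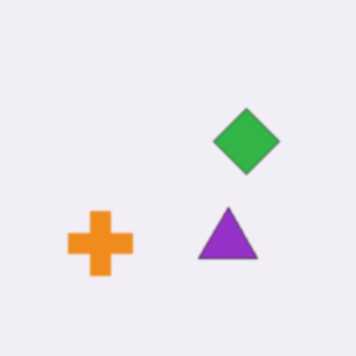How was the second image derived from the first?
It was slightly softened.

Shape edges and outlines are uniformly softened across the whole image.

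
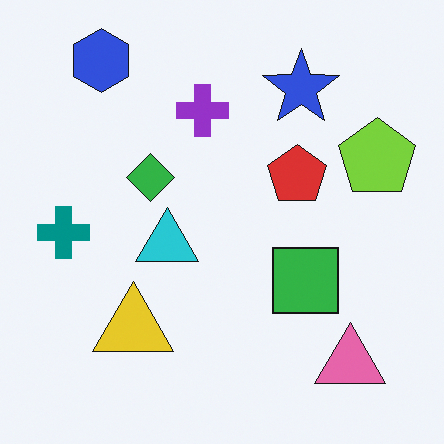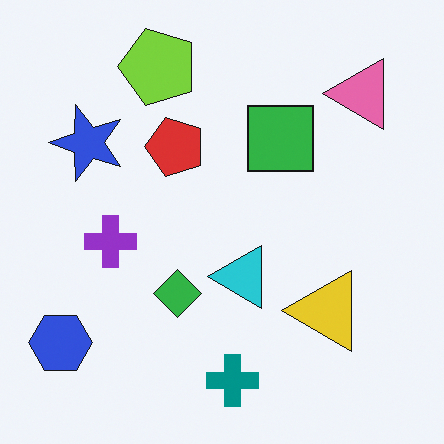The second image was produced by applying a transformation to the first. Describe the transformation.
The transformation is: rotated 90° counter-clockwise.

The blue hexagon sits in the top-left of the first image and the bottom-left of the second — consistent with a whole-image 90° counter-clockwise rotation.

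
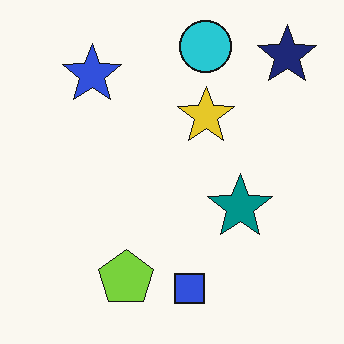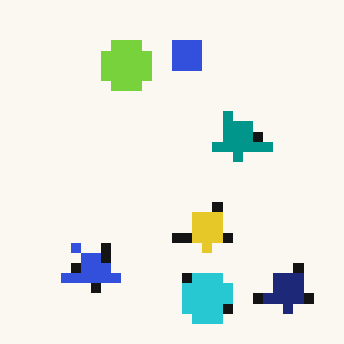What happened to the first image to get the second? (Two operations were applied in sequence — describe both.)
It was flipped vertically (top ↔ bottom), then heavily pixelated into large blocks.

The cyan circle is in the top of the first image and the bottom of the second — shapes on opposite sides of the horizontal midline have swapped in a mirror flip. Shapes are reduced to large square blocks; fine edges and outlines are lost — a downscale-then-upscale (mosaic) effect.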